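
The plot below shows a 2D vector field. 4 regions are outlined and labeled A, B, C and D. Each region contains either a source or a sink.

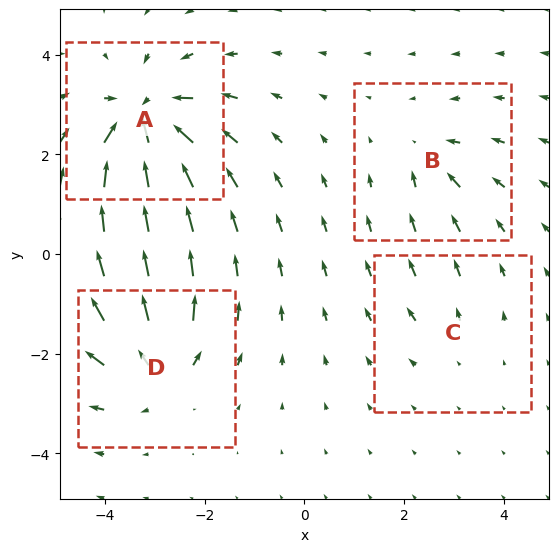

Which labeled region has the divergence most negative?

A

Divergence at each region's feature centre — A: about -9, B: about -4, C: about +2, D: about +7. Region A is most negative.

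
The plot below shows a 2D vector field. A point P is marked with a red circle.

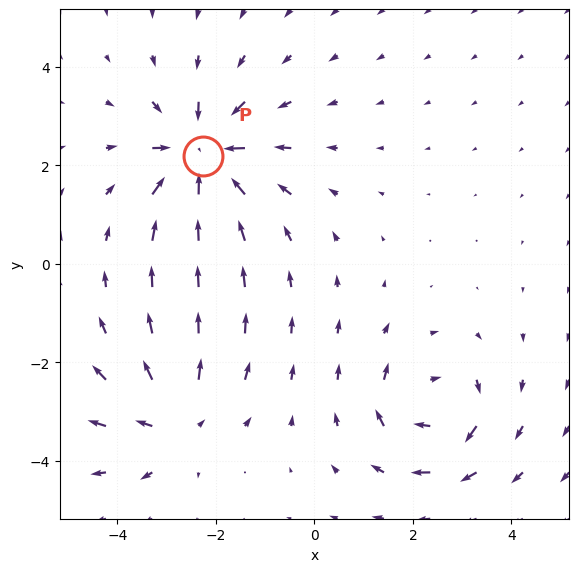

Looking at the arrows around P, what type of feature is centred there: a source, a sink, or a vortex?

At P (-2.3, 2.2) the arrows converge inward. Divergence about -6, curl ≈0 — negative divergence with near-zero curl is a sink.

sink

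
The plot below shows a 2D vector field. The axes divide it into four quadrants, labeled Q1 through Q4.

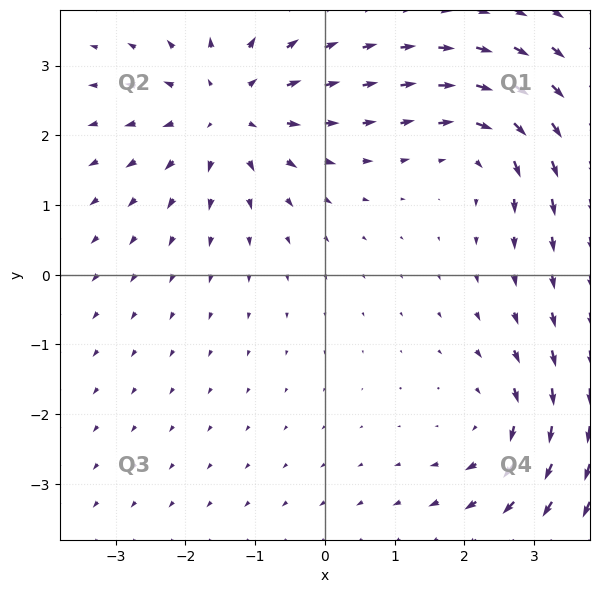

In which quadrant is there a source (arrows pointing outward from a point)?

The source sits at approximately (-1.4, 2.4), which lies in quadrant Q2. The divergence there is about +4, positive as expected for a source.

Q2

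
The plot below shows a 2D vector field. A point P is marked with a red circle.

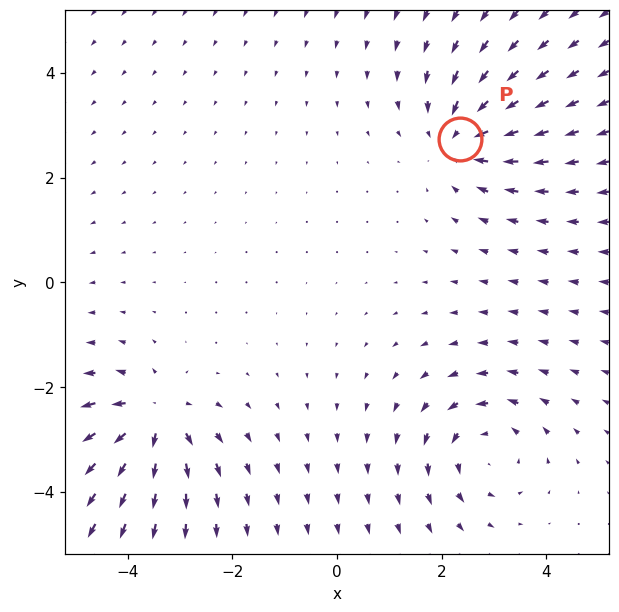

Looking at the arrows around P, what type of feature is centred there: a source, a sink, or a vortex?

sink

At P (2.3, 2.7) the arrows converge inward. Divergence about -3, curl ≈0 — negative divergence with near-zero curl is a sink.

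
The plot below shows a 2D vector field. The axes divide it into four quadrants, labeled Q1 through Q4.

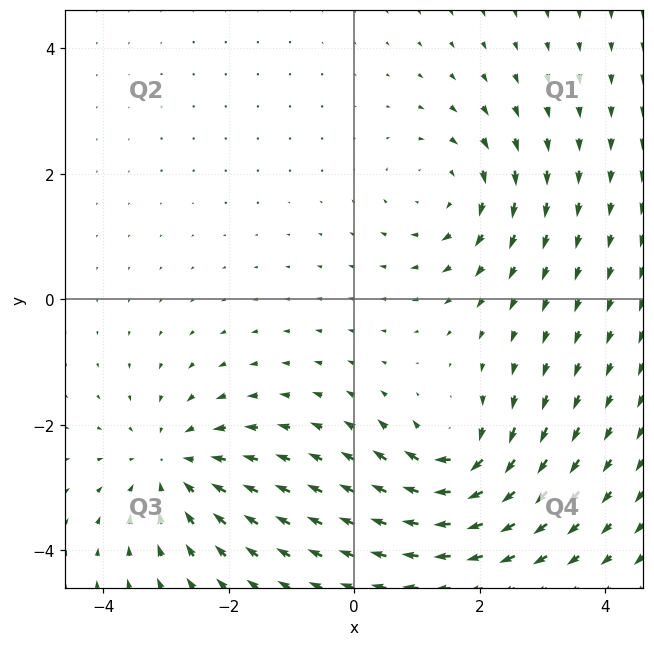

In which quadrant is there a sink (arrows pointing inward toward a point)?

The sink sits at approximately (-2.9, -2.6), which lies in quadrant Q3. The divergence there is about -5, negative as expected for a sink.

Q3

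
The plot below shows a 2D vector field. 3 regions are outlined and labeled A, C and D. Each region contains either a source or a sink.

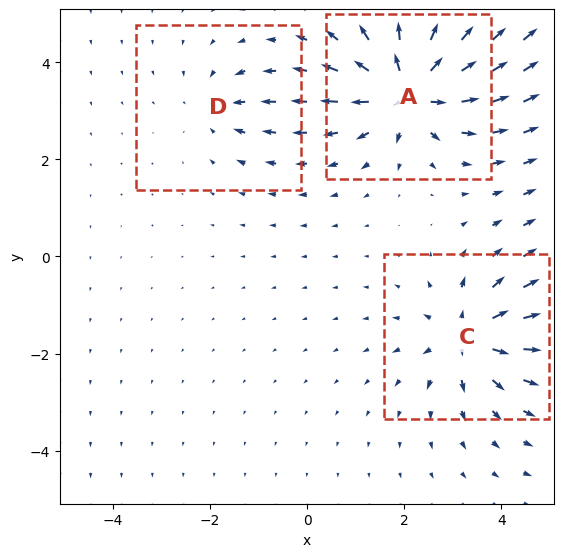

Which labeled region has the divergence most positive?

Divergence at each region's feature centre — A: about +6, C: about +4, D: about -2. Region A is most positive.

A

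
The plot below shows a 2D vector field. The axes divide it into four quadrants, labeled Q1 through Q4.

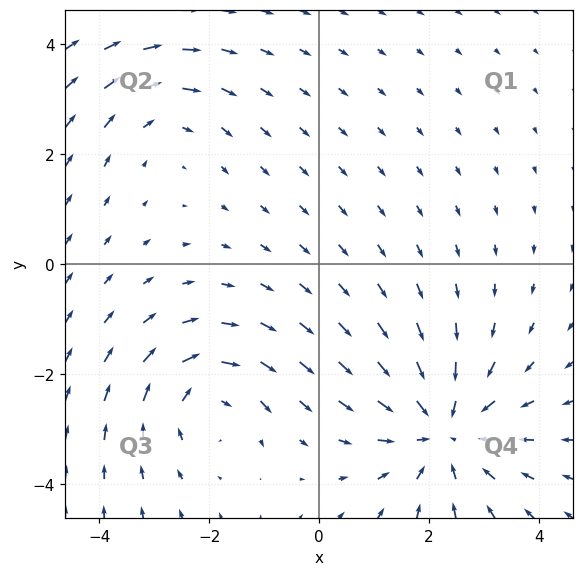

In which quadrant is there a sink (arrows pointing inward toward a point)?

Q4

The sink sits at approximately (2.3, -3.0), which lies in quadrant Q4. The divergence there is about -4, negative as expected for a sink.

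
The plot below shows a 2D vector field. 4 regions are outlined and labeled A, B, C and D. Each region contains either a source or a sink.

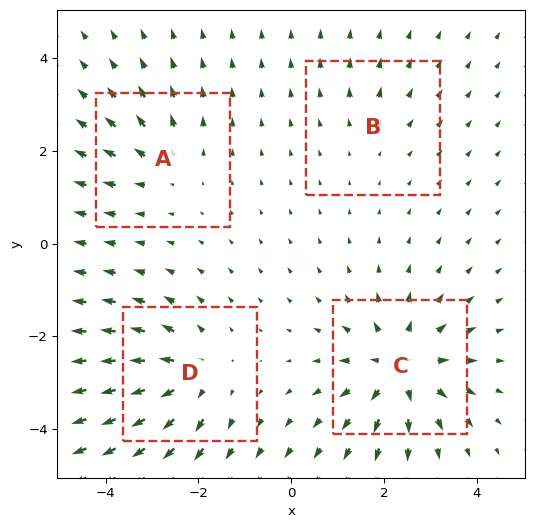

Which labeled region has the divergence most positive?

C

Divergence at each region's feature centre — A: about +3, B: about +2, C: about +7, D: about +5. Region C is most positive.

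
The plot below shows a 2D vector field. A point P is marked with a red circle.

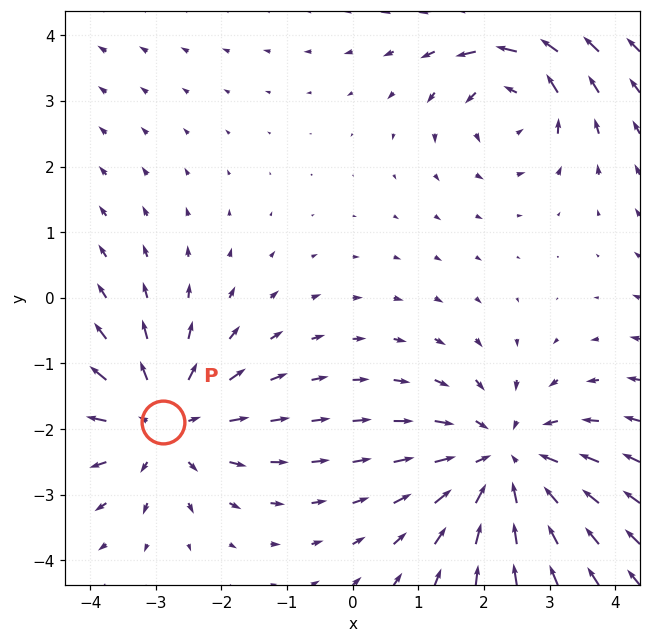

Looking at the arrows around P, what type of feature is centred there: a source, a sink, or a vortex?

At P (-2.9, -1.9) the arrows spread outward. Divergence about +4, curl ≈0 — positive divergence with near-zero curl is a source.

source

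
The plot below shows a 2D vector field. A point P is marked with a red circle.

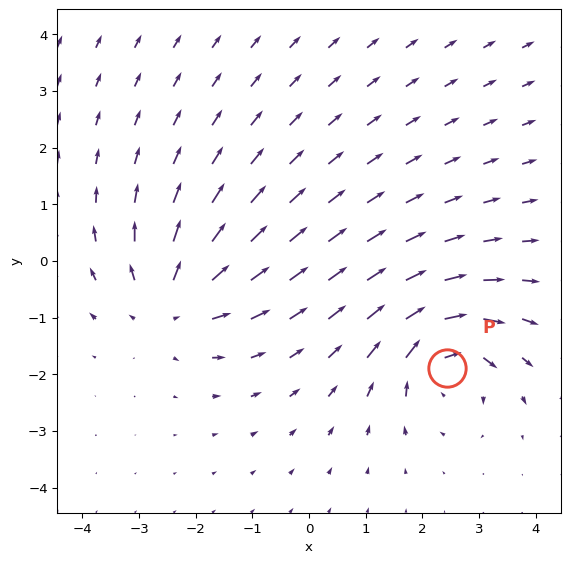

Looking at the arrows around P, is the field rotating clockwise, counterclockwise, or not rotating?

clockwise

Near P at (2.4, -1.9) the arrows circulate clockwise. The curl (z-component) there is about -6; negative curl means clockwise rotation.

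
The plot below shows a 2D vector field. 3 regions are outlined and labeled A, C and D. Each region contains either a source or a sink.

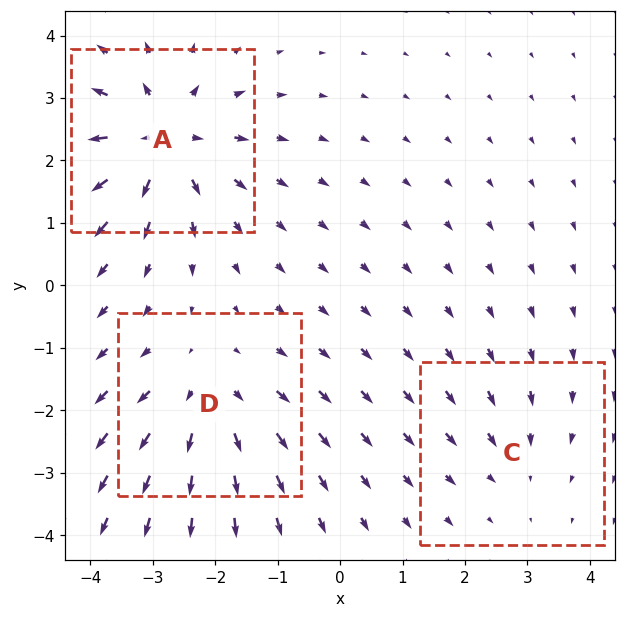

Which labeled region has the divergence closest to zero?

C

Divergence at each region's feature centre — A: about +6, C: about -2, D: about +4. Region C is closest to zero.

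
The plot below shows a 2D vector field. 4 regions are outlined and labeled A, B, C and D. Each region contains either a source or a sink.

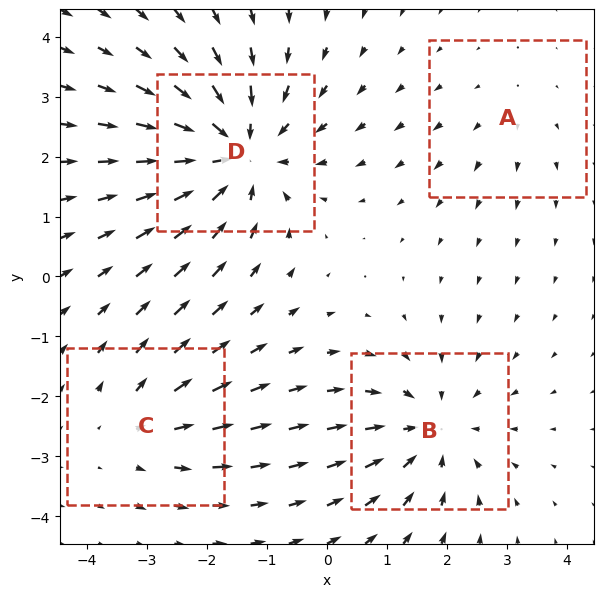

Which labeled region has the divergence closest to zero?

Divergence at each region's feature centre — A: about +2, B: about -4, C: about +3, D: about -6. Region A is closest to zero.

A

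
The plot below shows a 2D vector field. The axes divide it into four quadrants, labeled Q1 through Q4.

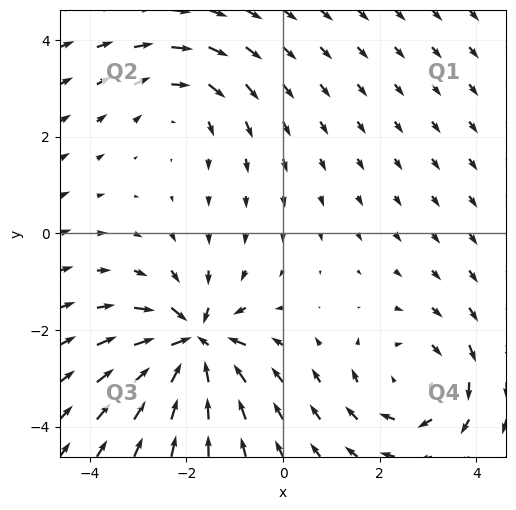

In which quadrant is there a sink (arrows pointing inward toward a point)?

The sink sits at approximately (-1.8, -2.3), which lies in quadrant Q3. The divergence there is about -7, negative as expected for a sink.

Q3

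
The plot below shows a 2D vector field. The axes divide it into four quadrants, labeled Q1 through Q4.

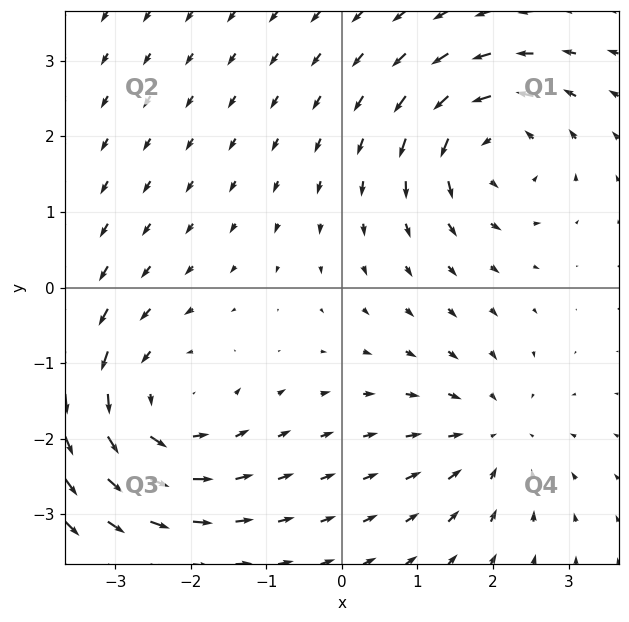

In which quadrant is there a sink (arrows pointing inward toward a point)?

Q4

The sink sits at approximately (2.0, -2.0), which lies in quadrant Q4. The divergence there is about -3, negative as expected for a sink.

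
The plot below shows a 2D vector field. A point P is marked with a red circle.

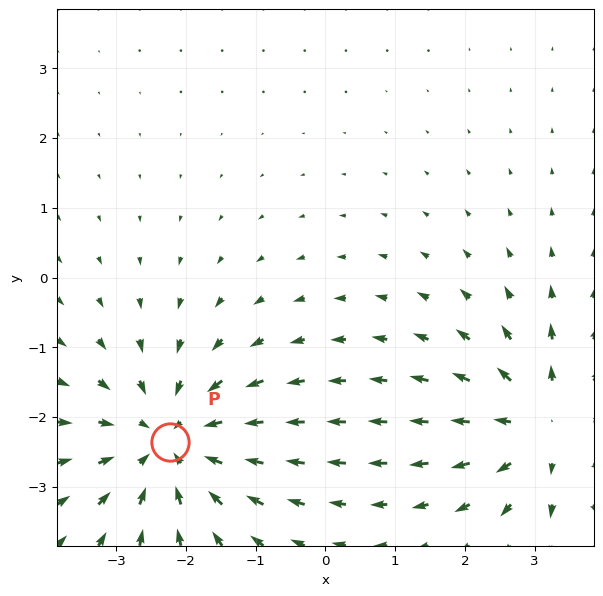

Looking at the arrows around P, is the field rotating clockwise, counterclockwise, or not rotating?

Near P at (-2.2, -2.4) the arrows show no circulation. The curl there is ≈0.

not rotating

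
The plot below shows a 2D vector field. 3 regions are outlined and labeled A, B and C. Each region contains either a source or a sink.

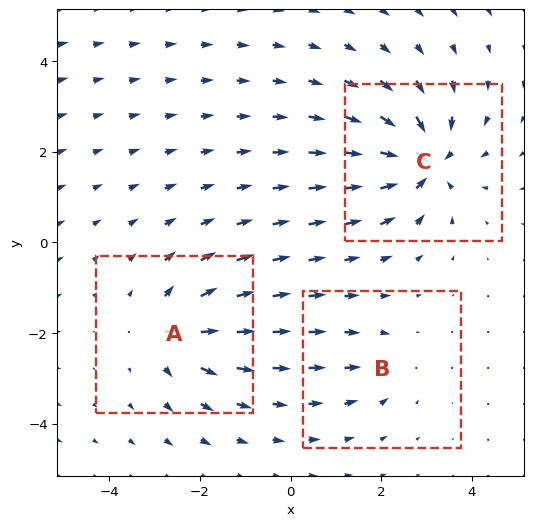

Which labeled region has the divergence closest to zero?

B

Divergence at each region's feature centre — A: about +4, B: about -2, C: about -6. Region B is closest to zero.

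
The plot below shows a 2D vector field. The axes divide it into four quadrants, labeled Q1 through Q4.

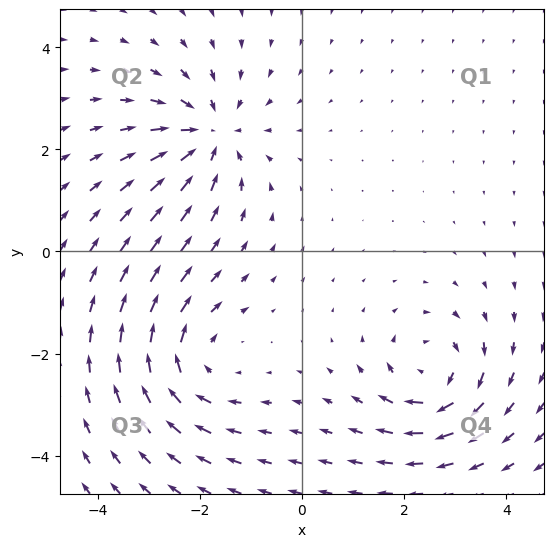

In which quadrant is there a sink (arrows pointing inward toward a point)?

Q2

The sink sits at approximately (-1.8, 2.3), which lies in quadrant Q2. The divergence there is about -5, negative as expected for a sink.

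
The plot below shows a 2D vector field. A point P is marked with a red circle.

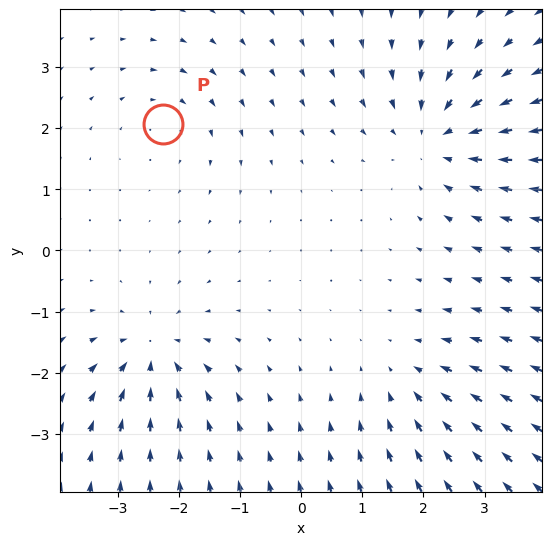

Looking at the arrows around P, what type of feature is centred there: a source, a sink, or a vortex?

At P (-2.3, 2.1) the arrows circulate clockwise. Divergence ≈0, curl about -3 — near-zero divergence with nonzero curl is a vortex.

vortex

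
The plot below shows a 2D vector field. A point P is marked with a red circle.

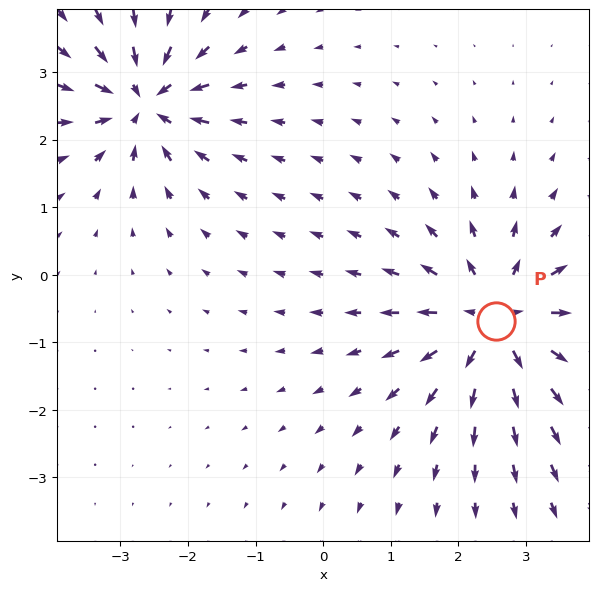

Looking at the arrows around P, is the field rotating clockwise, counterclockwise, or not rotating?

not rotating

Near P at (2.6, -0.7) the arrows show no circulation. The curl there is ≈0.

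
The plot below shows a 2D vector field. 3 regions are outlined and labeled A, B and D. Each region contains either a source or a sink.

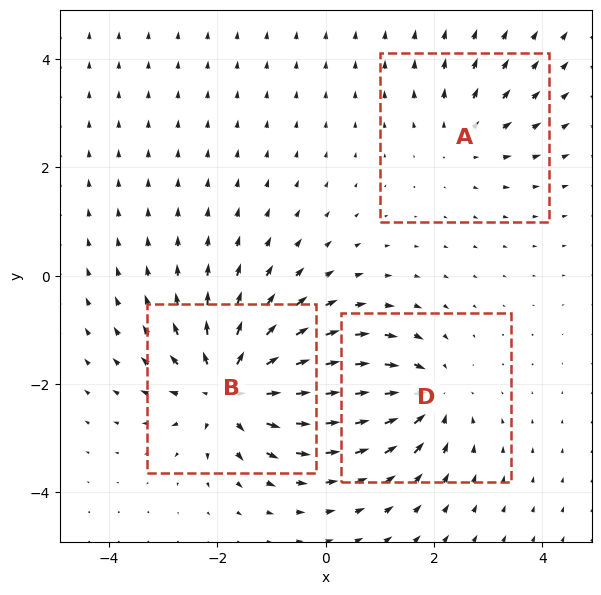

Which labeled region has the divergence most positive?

B

Divergence at each region's feature centre — A: about +2, B: about +5, D: about -4. Region B is most positive.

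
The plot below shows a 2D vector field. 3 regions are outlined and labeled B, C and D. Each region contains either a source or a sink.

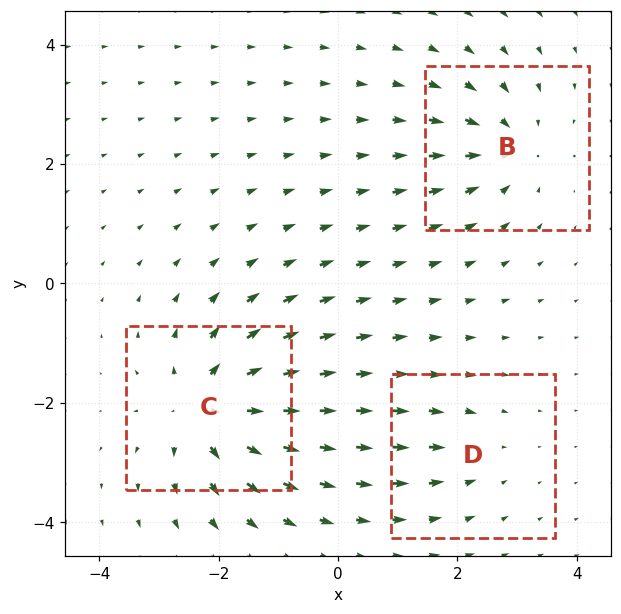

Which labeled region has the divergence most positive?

C

Divergence at each region's feature centre — B: about -3, C: about +5, D: about -2. Region C is most positive.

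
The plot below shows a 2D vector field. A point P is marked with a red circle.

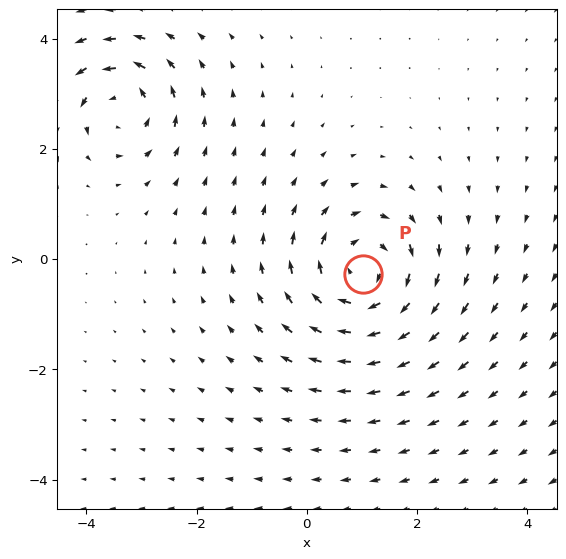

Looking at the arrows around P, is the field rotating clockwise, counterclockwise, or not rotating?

clockwise

Near P at (1.0, -0.3) the arrows circulate clockwise. The curl (z-component) there is about -5; negative curl means clockwise rotation.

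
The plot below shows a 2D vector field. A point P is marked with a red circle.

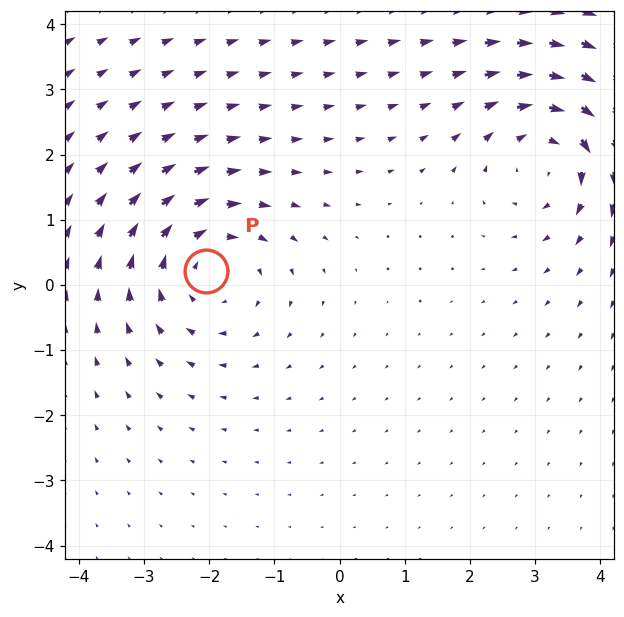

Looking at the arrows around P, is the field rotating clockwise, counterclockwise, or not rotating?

Near P at (-2.0, 0.2) the arrows circulate clockwise. The curl (z-component) there is about -4; negative curl means clockwise rotation.

clockwise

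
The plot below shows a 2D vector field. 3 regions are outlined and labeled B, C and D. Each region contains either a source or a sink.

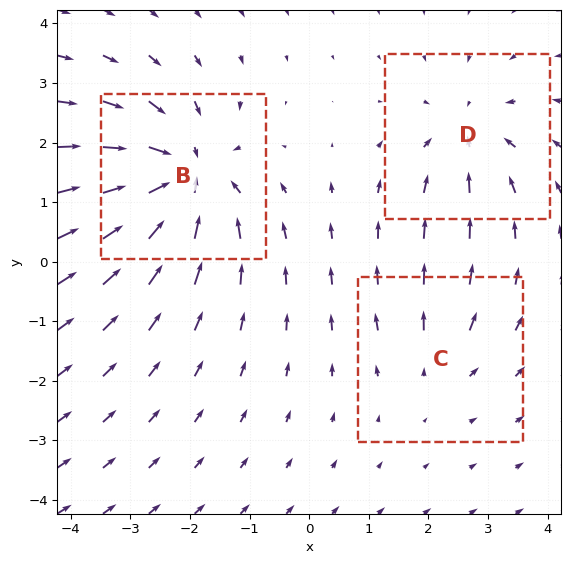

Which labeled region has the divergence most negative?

Divergence at each region's feature centre — B: about -5, C: about +2, D: about -3. Region B is most negative.

B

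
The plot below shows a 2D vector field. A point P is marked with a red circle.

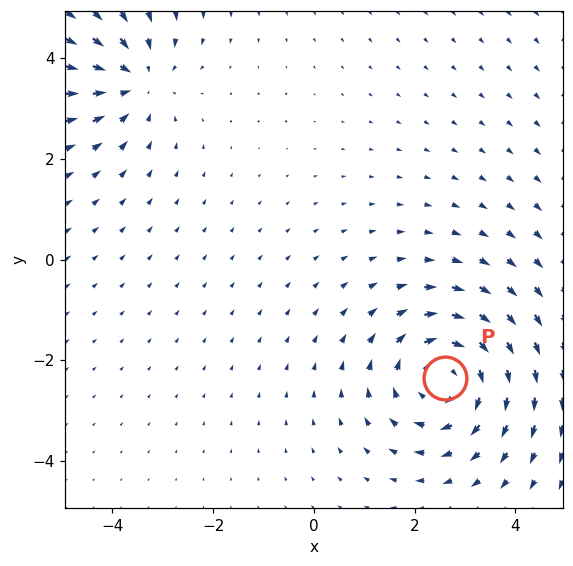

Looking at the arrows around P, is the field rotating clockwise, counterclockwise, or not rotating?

Near P at (2.6, -2.3) the arrows circulate clockwise. The curl (z-component) there is about -4; negative curl means clockwise rotation.

clockwise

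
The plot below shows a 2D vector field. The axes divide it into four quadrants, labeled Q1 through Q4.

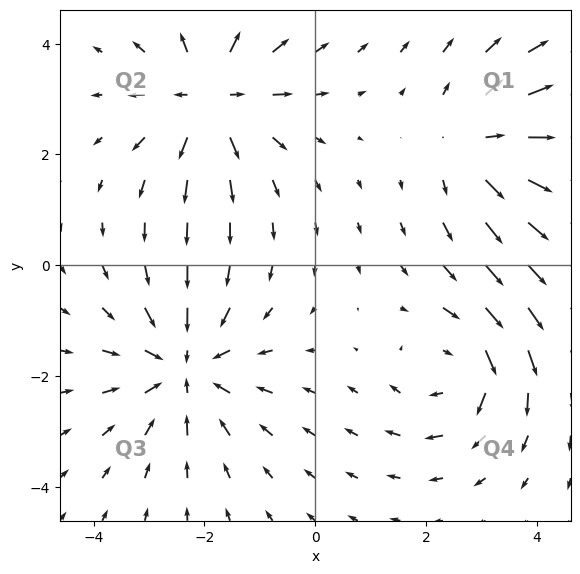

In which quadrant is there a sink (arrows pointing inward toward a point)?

Q3

The sink sits at approximately (-2.4, -1.8), which lies in quadrant Q3. The divergence there is about -4, negative as expected for a sink.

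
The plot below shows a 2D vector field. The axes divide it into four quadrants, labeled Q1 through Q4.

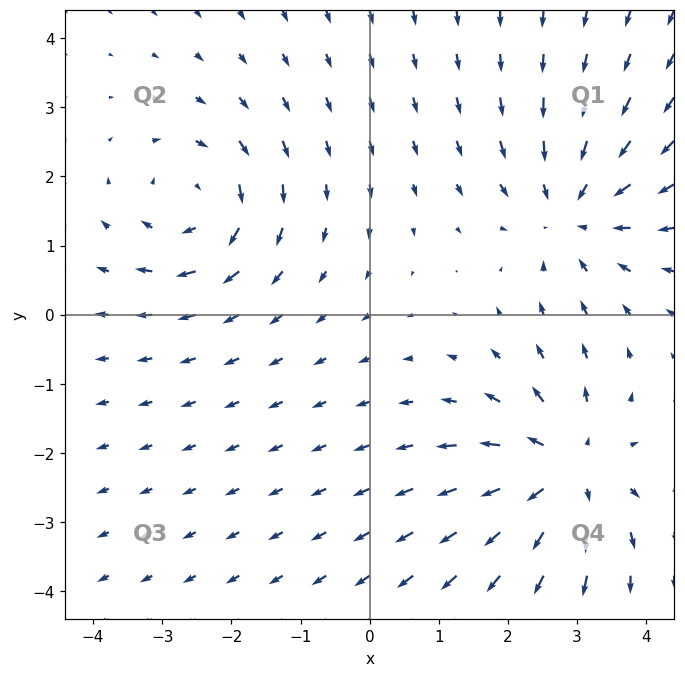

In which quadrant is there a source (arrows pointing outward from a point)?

Q4

The source sits at approximately (2.8, -2.2), which lies in quadrant Q4. The divergence there is about +4, positive as expected for a source.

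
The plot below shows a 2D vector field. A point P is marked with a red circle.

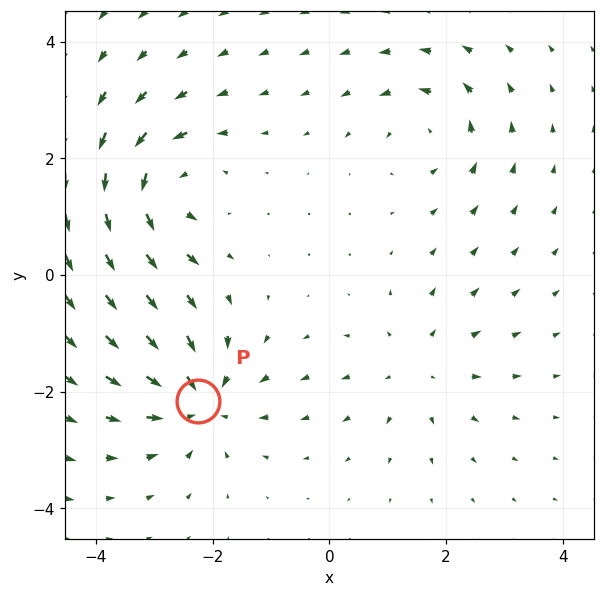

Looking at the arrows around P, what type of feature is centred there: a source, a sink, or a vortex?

sink

At P (-2.3, -2.2) the arrows converge inward. Divergence about -5, curl ≈0 — negative divergence with near-zero curl is a sink.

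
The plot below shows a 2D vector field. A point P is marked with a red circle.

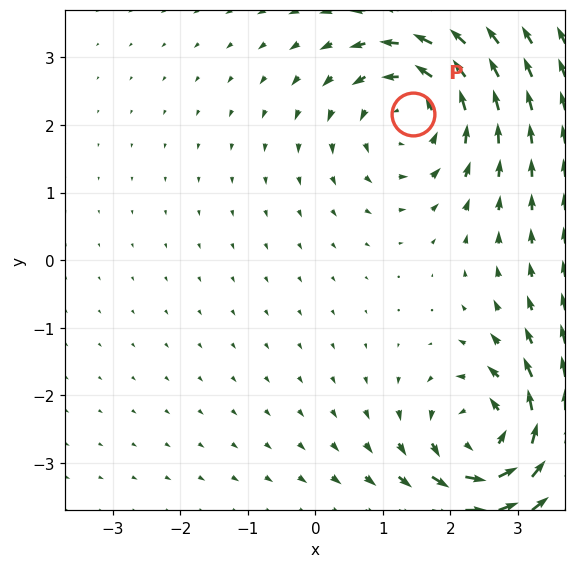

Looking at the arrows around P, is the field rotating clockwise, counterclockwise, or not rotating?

counterclockwise

Near P at (1.4, 2.2) the arrows circulate counterclockwise. The curl (z-component) there is about +3; positive curl means counterclockwise rotation.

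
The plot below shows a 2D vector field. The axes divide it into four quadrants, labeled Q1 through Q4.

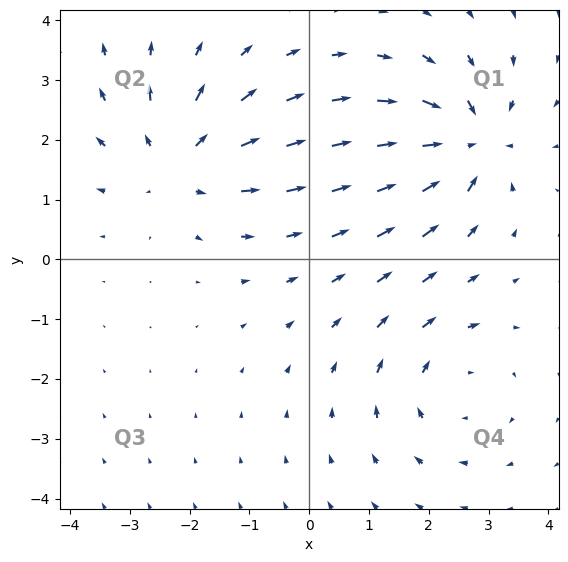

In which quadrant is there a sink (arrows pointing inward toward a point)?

Q1

The sink sits at approximately (2.7, 2.0), which lies in quadrant Q1. The divergence there is about -6, negative as expected for a sink.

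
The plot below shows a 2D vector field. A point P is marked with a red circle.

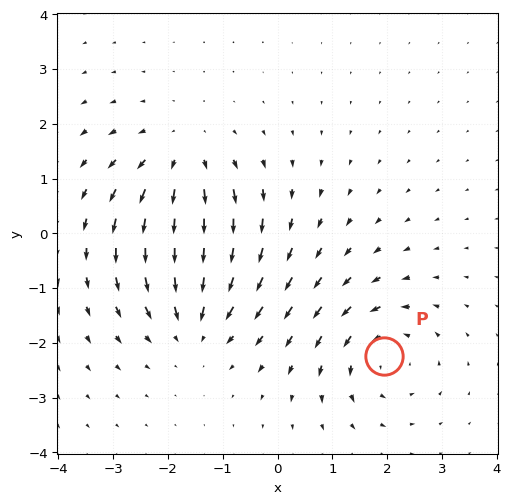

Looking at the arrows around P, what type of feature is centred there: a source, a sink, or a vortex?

vortex

At P (1.9, -2.2) the arrows circulate counterclockwise. Divergence ≈0, curl about +4 — near-zero divergence with nonzero curl is a vortex.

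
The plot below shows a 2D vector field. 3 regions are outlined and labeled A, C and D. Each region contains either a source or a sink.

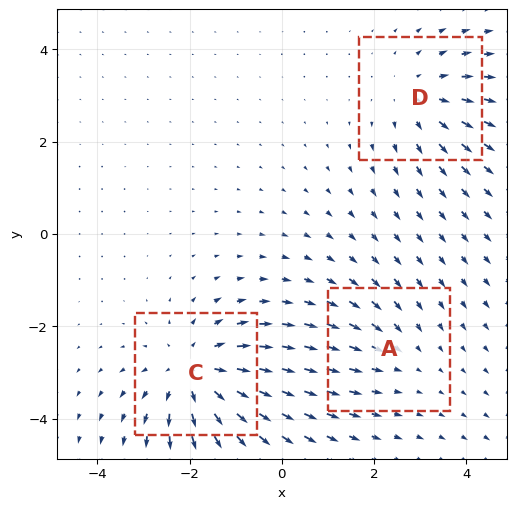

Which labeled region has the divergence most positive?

Divergence at each region's feature centre — A: about -2, C: about +4, D: about +3. Region C is most positive.

C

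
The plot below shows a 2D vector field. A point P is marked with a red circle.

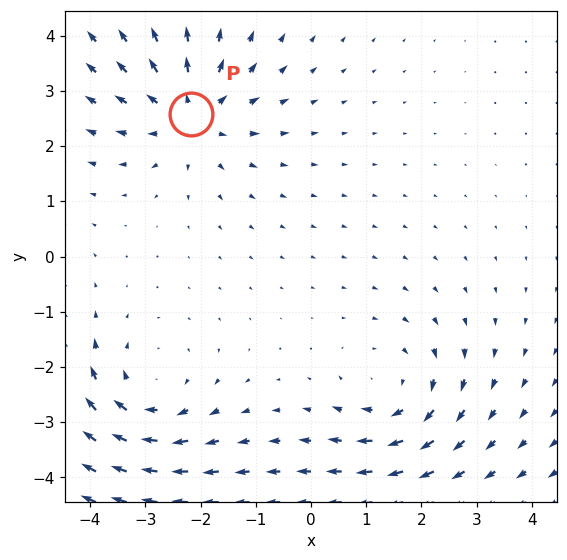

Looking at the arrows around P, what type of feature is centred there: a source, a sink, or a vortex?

source

At P (-2.2, 2.6) the arrows spread outward. Divergence about +4, curl ≈0 — positive divergence with near-zero curl is a source.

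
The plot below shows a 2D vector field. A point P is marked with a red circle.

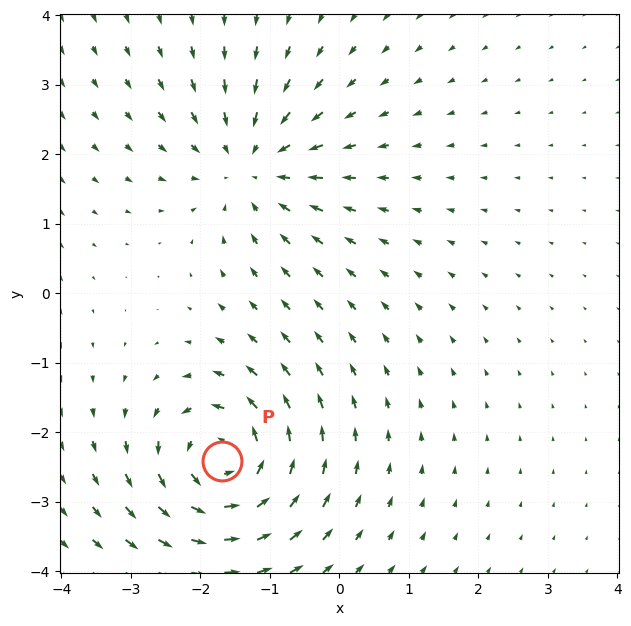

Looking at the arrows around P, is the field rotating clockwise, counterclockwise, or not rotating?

counterclockwise

Near P at (-1.7, -2.4) the arrows circulate counterclockwise. The curl (z-component) there is about +6; positive curl means counterclockwise rotation.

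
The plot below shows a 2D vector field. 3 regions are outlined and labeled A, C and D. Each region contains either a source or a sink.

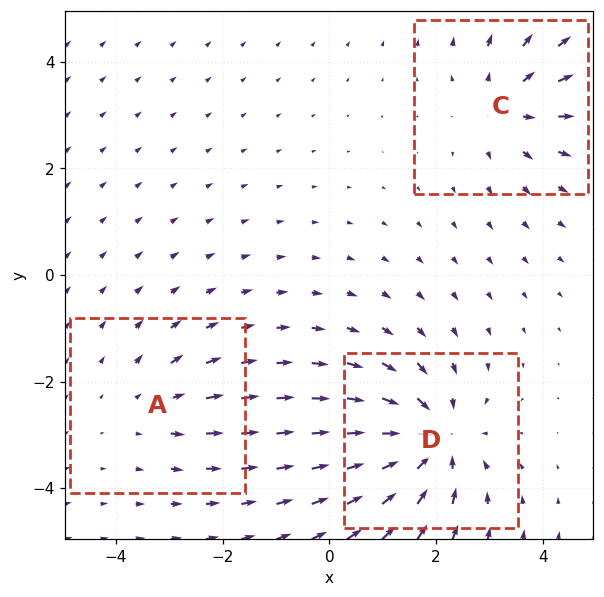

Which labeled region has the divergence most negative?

Divergence at each region's feature centre — A: about +2, C: about +3, D: about -4. Region D is most negative.

D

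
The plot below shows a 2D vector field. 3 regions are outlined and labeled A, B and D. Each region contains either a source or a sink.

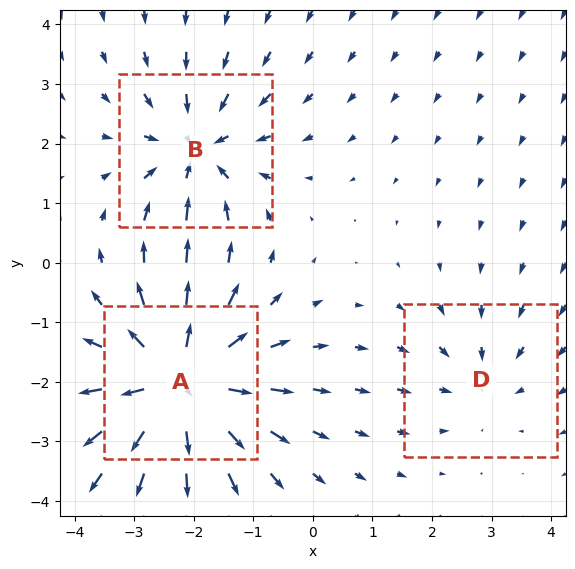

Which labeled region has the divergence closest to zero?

D

Divergence at each region's feature centre — A: about +5, B: about -4, D: about -2. Region D is closest to zero.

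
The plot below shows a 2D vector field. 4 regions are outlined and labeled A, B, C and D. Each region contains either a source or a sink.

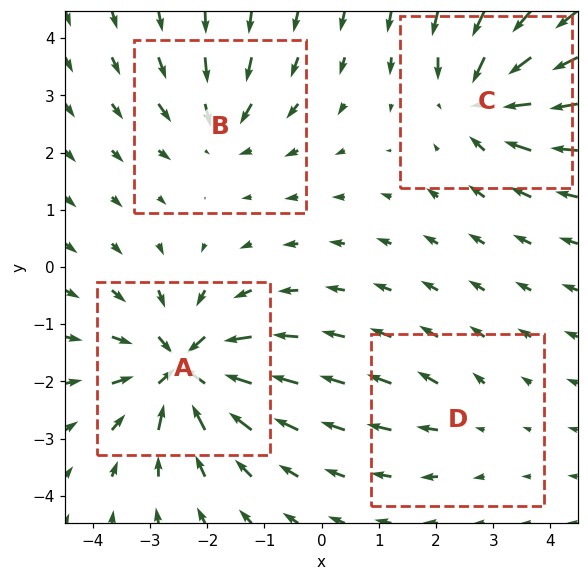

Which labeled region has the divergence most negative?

A

Divergence at each region's feature centre — A: about -8, B: about -4, C: about -6, D: about +2. Region A is most negative.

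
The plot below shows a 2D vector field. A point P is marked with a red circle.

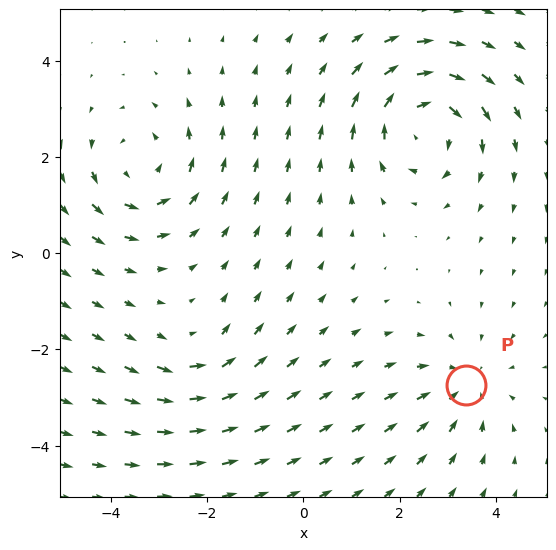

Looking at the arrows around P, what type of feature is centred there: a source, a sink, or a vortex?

At P (3.4, -2.7) the arrows converge inward. Divergence about -3, curl ≈0 — negative divergence with near-zero curl is a sink.

sink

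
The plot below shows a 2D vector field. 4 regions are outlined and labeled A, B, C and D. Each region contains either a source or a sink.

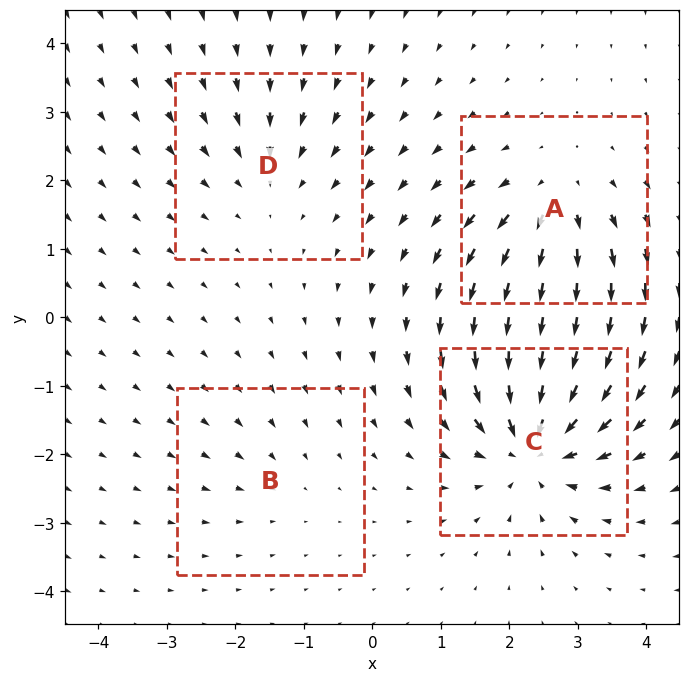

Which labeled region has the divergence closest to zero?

B

Divergence at each region's feature centre — A: about +5, B: about -2, C: about -8, D: about -3. Region B is closest to zero.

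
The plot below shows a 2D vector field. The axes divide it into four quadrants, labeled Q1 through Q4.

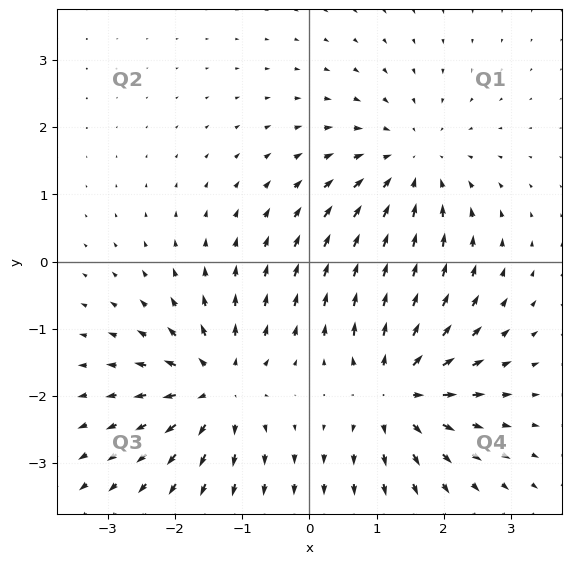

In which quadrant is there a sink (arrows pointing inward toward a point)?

The sink sits at approximately (1.5, 1.4), which lies in quadrant Q1. The divergence there is about -4, negative as expected for a sink.

Q1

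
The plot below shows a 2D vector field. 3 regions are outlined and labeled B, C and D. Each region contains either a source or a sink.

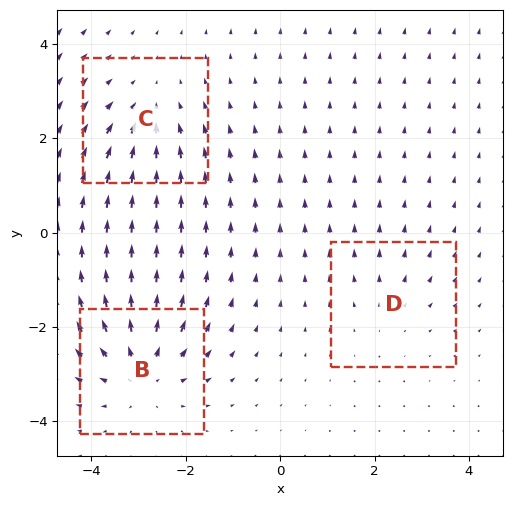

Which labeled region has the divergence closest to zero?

Divergence at each region's feature centre — B: about +4, C: about -3, D: about +2. Region D is closest to zero.

D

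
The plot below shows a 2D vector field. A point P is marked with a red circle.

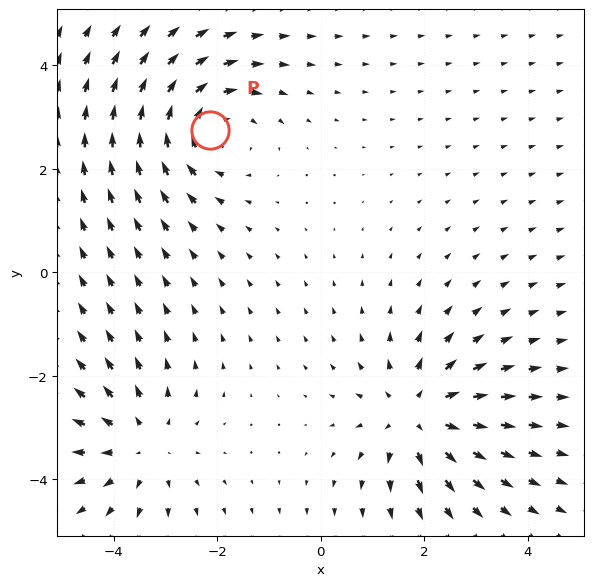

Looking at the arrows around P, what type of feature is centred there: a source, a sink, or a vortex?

At P (-2.1, 2.7) the arrows circulate clockwise. Divergence ≈0, curl about -5 — near-zero divergence with nonzero curl is a vortex.

vortex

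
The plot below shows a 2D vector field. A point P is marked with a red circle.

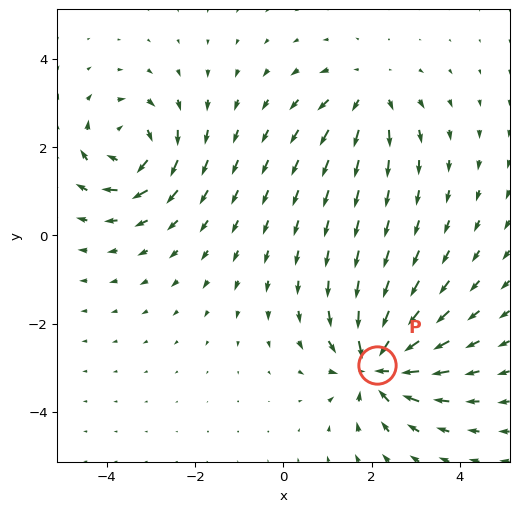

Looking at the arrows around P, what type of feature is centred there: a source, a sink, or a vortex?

sink

At P (2.1, -2.9) the arrows converge inward. Divergence about -6, curl ≈0 — negative divergence with near-zero curl is a sink.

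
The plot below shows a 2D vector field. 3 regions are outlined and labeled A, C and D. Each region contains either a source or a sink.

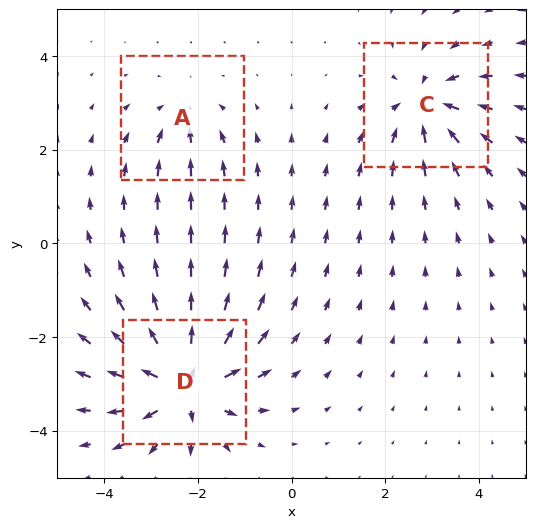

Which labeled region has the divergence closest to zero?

Divergence at each region's feature centre — A: about -3, C: about -4, D: about +6. Region A is closest to zero.

A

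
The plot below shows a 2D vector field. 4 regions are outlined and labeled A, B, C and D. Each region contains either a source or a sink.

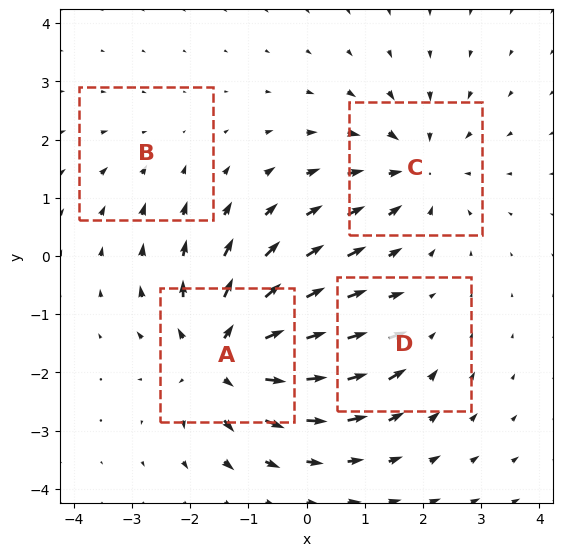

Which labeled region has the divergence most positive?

Divergence at each region's feature centre — A: about +7, B: about -2, C: about -5, D: about -3. Region A is most positive.

A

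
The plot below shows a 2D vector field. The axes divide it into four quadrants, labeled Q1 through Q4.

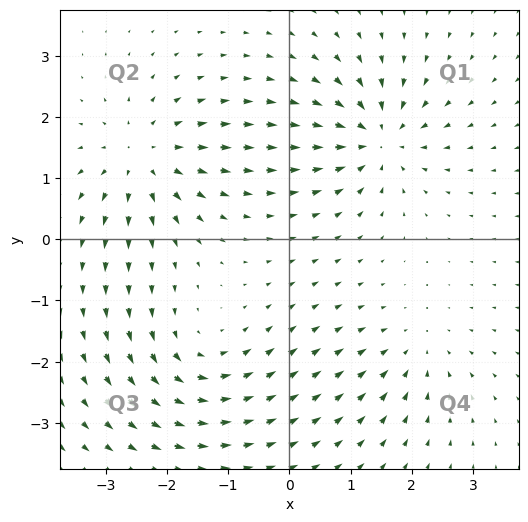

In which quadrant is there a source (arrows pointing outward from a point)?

The source sits at approximately (-2.4, 1.3), which lies in quadrant Q2. The divergence there is about +6, positive as expected for a source.

Q2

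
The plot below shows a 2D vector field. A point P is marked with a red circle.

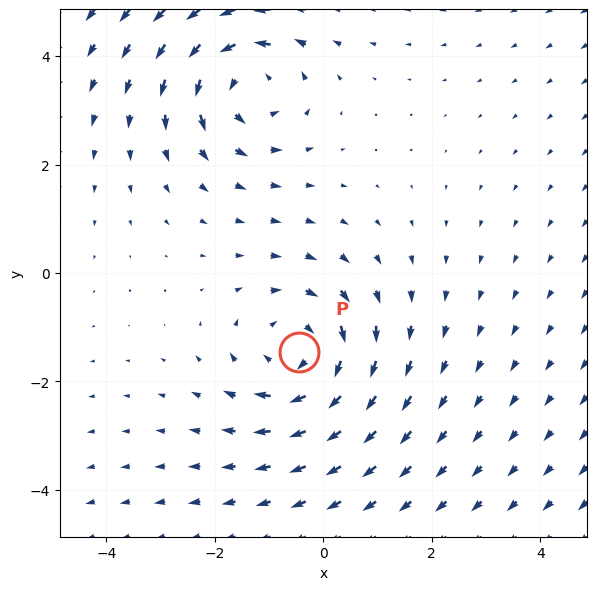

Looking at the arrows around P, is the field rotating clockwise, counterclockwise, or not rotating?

Near P at (-0.5, -1.4) the arrows circulate clockwise. The curl (z-component) there is about -3; negative curl means clockwise rotation.

clockwise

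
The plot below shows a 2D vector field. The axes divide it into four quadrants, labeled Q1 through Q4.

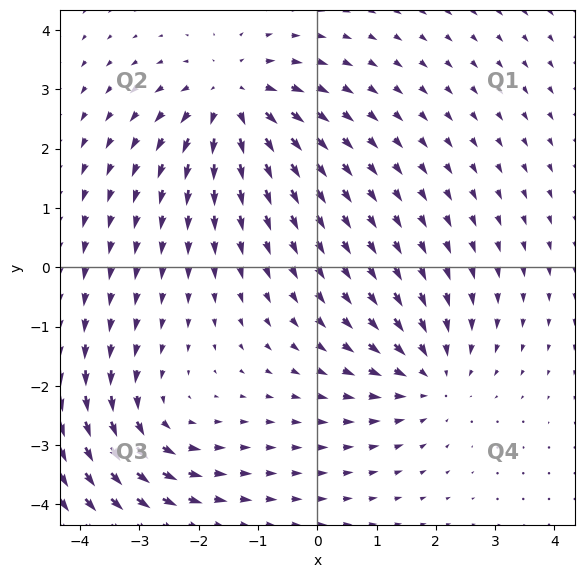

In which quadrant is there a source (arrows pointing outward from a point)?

The source sits at approximately (-1.4, 2.8), which lies in quadrant Q2. The divergence there is about +3, positive as expected for a source.

Q2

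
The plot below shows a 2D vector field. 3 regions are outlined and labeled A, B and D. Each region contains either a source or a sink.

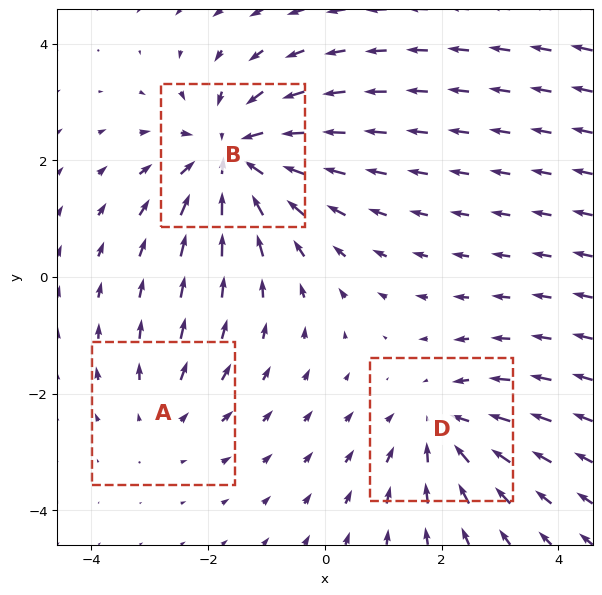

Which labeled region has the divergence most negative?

B

Divergence at each region's feature centre — A: about +2, B: about -4, D: about -3. Region B is most negative.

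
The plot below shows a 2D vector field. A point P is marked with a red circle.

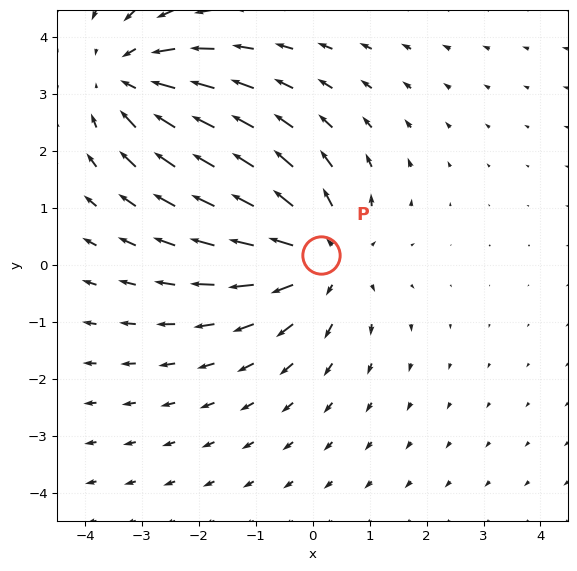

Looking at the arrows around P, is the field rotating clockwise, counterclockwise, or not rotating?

not rotating

Near P at (0.1, 0.2) the arrows show no circulation. The curl there is ≈0.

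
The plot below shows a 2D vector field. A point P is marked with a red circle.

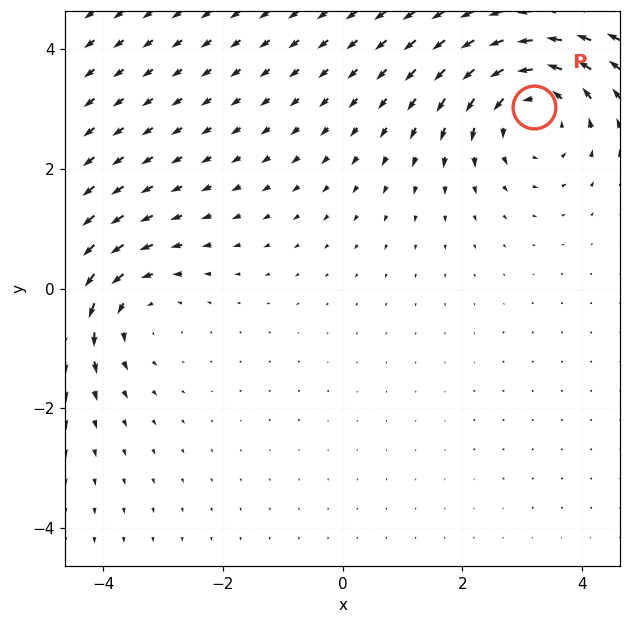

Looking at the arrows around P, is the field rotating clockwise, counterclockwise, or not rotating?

counterclockwise

Near P at (3.2, 3.0) the arrows circulate counterclockwise. The curl (z-component) there is about +4; positive curl means counterclockwise rotation.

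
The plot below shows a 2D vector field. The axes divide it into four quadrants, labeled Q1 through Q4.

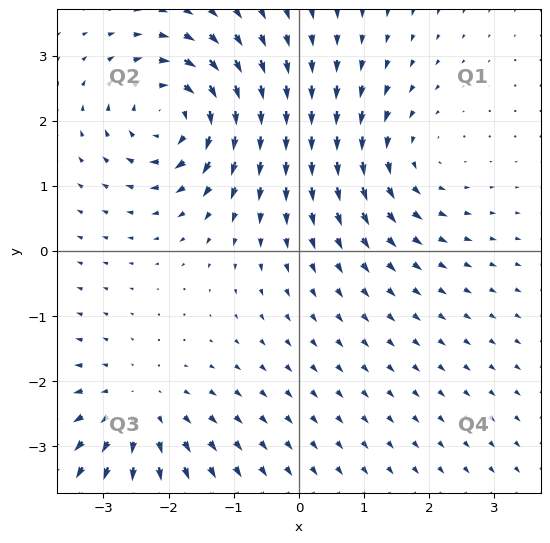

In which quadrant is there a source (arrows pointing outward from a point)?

The source sits at approximately (-2.5, -2.5), which lies in quadrant Q3. The divergence there is about +4, positive as expected for a source.

Q3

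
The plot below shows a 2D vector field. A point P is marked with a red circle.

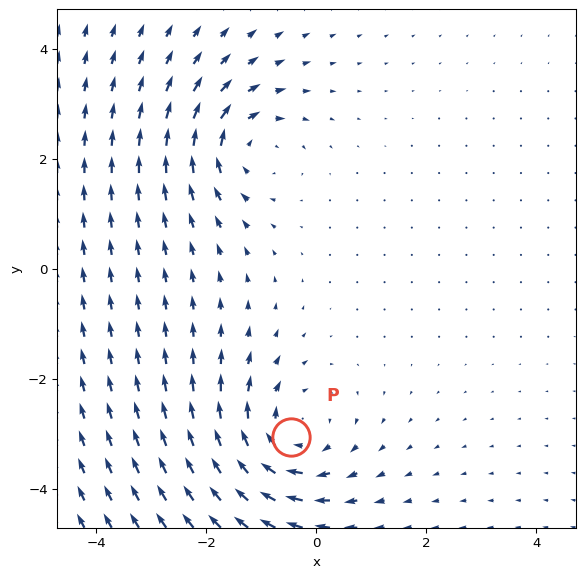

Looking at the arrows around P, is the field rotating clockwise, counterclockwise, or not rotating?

clockwise

Near P at (-0.5, -3.1) the arrows circulate clockwise. The curl (z-component) there is about -3; negative curl means clockwise rotation.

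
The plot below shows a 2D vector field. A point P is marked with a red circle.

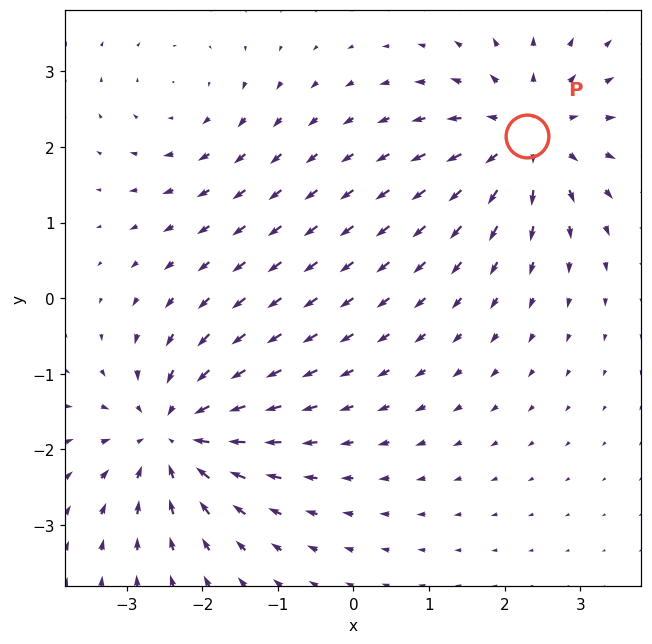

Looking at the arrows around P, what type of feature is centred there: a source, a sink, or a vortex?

source

At P (2.3, 2.1) the arrows spread outward. Divergence about +5, curl ≈0 — positive divergence with near-zero curl is a source.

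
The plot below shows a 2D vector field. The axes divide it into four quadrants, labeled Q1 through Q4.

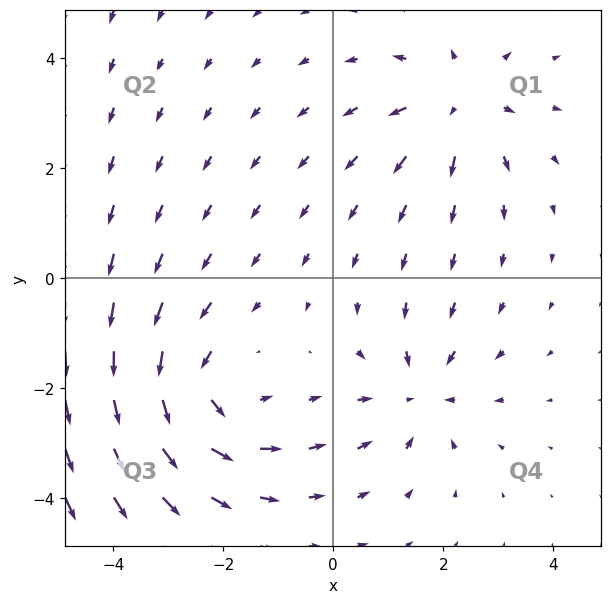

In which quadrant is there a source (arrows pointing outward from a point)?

Q1

The source sits at approximately (2.3, 3.2), which lies in quadrant Q1. The divergence there is about +3, positive as expected for a source.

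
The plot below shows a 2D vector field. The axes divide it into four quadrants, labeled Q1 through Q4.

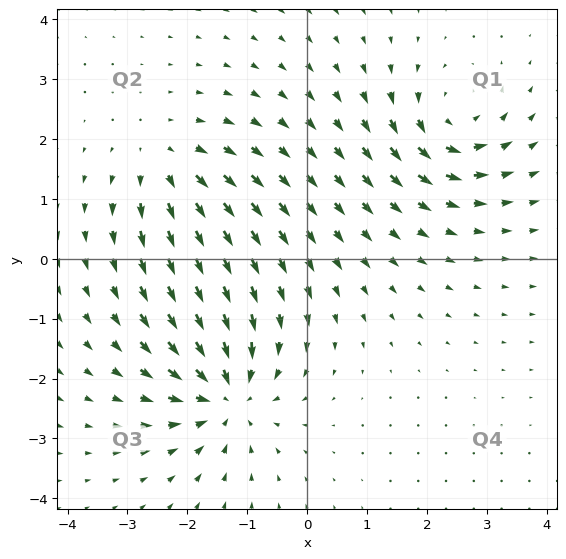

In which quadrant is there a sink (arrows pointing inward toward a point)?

Q3

The sink sits at approximately (-1.4, -2.3), which lies in quadrant Q3. The divergence there is about -4, negative as expected for a sink.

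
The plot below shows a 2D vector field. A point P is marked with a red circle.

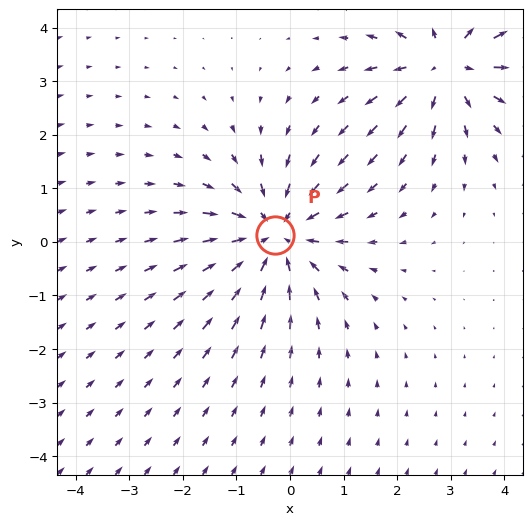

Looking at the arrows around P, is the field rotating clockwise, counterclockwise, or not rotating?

not rotating

Near P at (-0.3, 0.1) the arrows show no circulation. The curl there is ≈0.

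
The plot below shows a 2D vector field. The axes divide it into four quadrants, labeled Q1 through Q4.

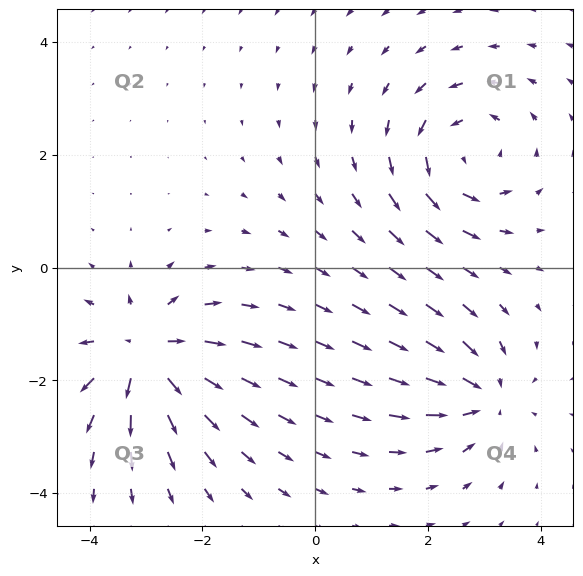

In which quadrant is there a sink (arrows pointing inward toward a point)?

The sink sits at approximately (3.0, -2.3), which lies in quadrant Q4. The divergence there is about -5, negative as expected for a sink.

Q4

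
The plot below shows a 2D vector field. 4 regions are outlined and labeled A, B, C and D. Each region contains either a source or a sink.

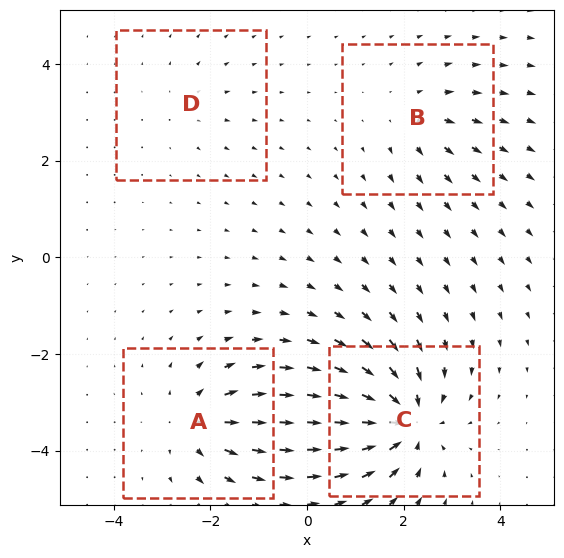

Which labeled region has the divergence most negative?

Divergence at each region's feature centre — A: about +5, B: about +4, C: about -8, D: about +2. Region C is most negative.

C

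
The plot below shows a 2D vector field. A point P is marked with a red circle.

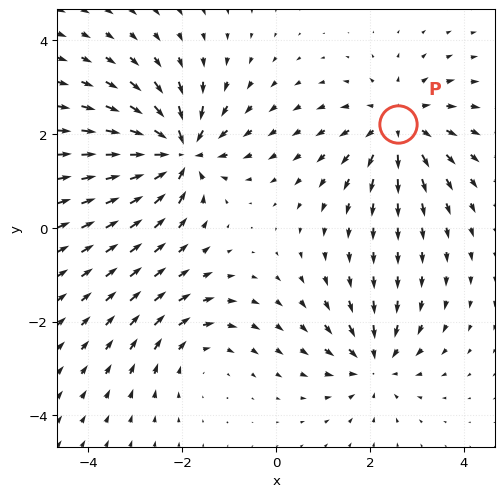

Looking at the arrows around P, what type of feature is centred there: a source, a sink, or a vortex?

source

At P (2.6, 2.2) the arrows spread outward. Divergence about +4, curl ≈0 — positive divergence with near-zero curl is a source.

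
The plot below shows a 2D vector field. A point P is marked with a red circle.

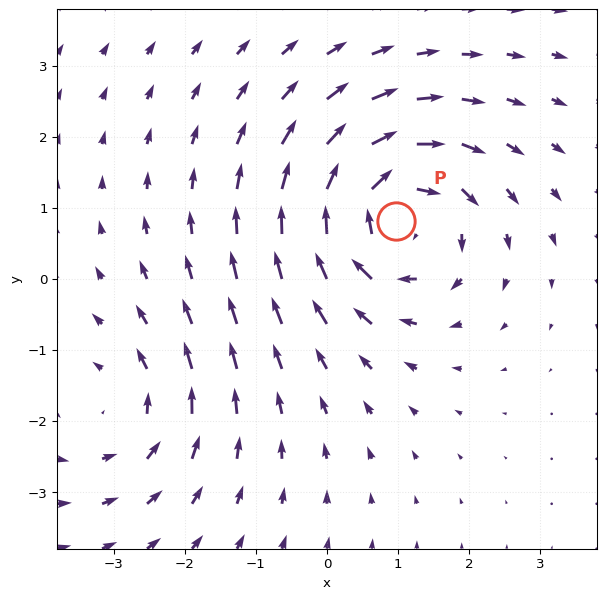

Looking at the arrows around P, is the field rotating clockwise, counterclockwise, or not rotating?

clockwise

Near P at (1.0, 0.8) the arrows circulate clockwise. The curl (z-component) there is about -5; negative curl means clockwise rotation.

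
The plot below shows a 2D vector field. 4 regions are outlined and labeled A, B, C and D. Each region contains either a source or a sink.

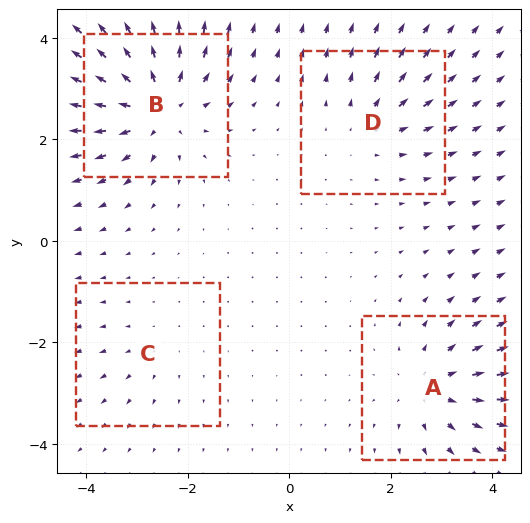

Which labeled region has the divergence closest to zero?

C

Divergence at each region's feature centre — A: about +5, B: about +7, C: about +2, D: about +3. Region C is closest to zero.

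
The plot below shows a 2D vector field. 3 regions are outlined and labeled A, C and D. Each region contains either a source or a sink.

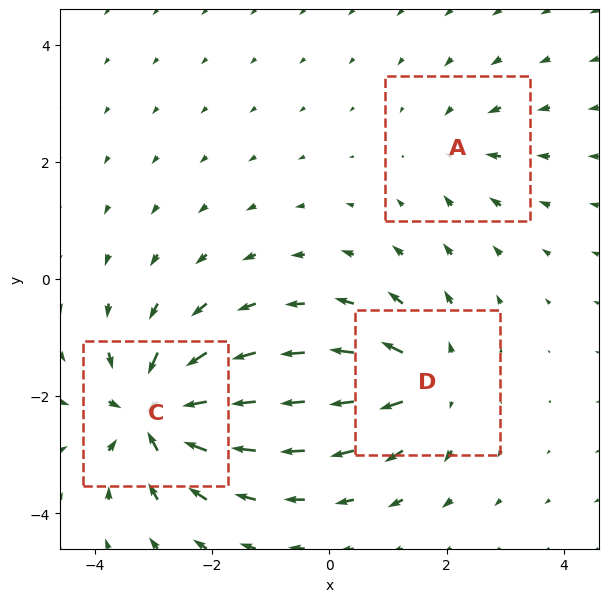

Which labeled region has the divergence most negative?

C

Divergence at each region's feature centre — A: about -2, C: about -6, D: about +4. Region C is most negative.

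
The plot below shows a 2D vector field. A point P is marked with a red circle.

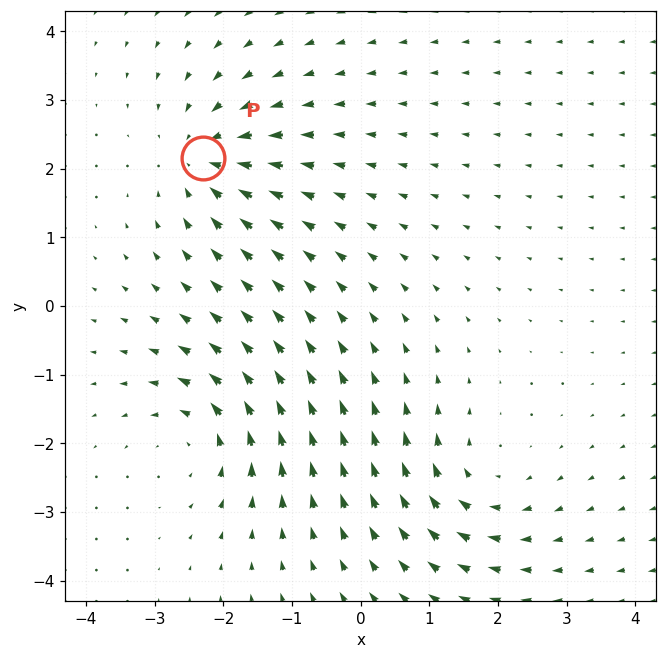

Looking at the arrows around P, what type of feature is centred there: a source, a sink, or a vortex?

At P (-2.3, 2.1) the arrows converge inward. Divergence about -4, curl ≈0 — negative divergence with near-zero curl is a sink.

sink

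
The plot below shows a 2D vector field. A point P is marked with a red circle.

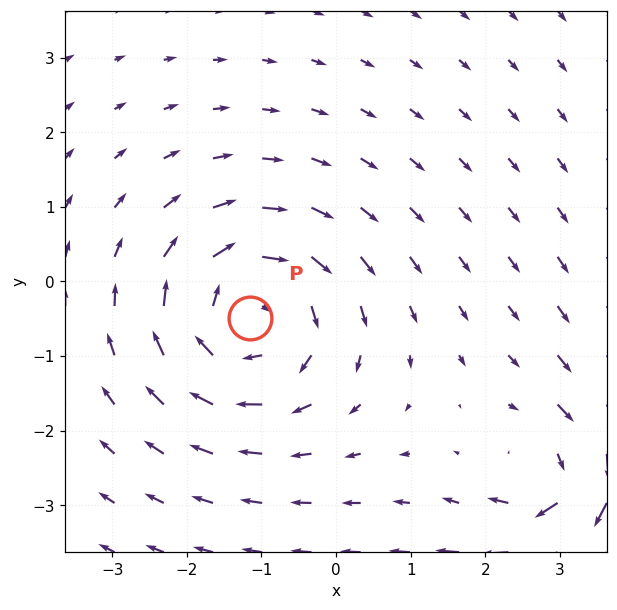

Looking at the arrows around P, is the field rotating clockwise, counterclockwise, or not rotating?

Near P at (-1.2, -0.5) the arrows circulate clockwise. The curl (z-component) there is about -4; negative curl means clockwise rotation.

clockwise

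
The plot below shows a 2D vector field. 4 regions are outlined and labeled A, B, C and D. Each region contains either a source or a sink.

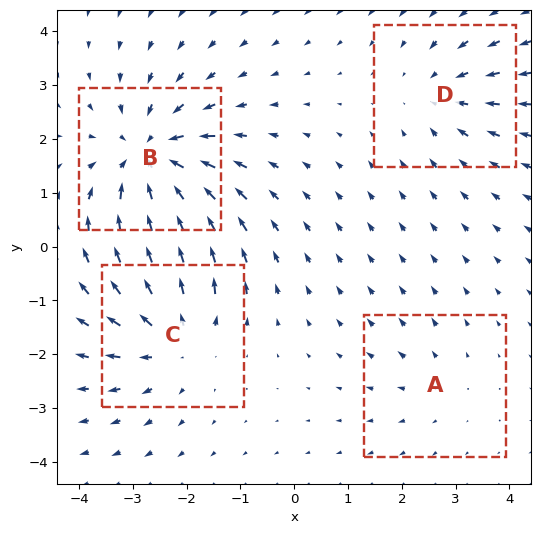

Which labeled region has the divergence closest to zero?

A

Divergence at each region's feature centre — A: about +2, B: about -6, C: about +5, D: about -3. Region A is closest to zero.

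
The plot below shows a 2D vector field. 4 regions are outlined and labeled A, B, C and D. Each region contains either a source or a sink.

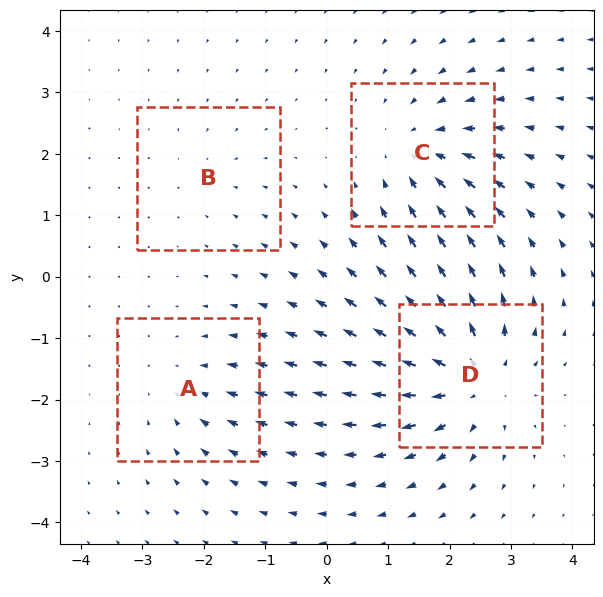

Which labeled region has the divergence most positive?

Divergence at each region's feature centre — A: about -3, B: about -2, C: about -5, D: about +6. Region D is most positive.

D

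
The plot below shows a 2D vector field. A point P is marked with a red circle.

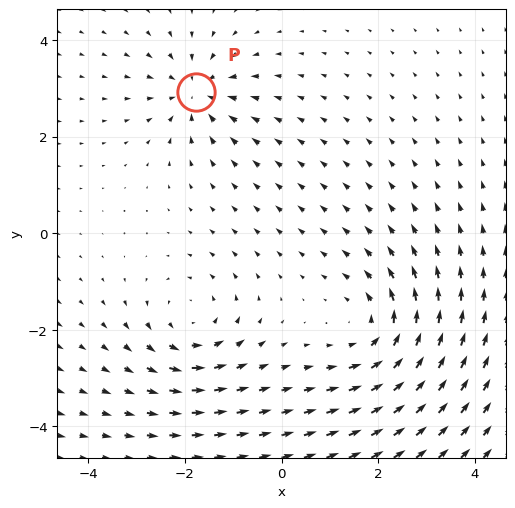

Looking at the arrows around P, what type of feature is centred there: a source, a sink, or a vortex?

sink

At P (-1.8, 2.9) the arrows converge inward. Divergence about -4, curl ≈0 — negative divergence with near-zero curl is a sink.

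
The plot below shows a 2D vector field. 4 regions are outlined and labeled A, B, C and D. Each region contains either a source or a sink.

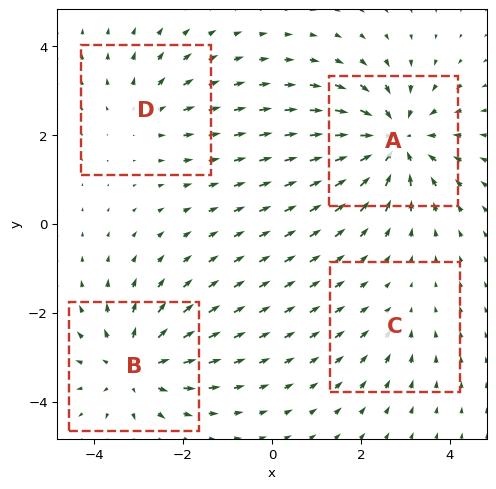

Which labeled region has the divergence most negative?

Divergence at each region's feature centre — A: about -6, B: about +5, C: about -2, D: about +3. Region A is most negative.

A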